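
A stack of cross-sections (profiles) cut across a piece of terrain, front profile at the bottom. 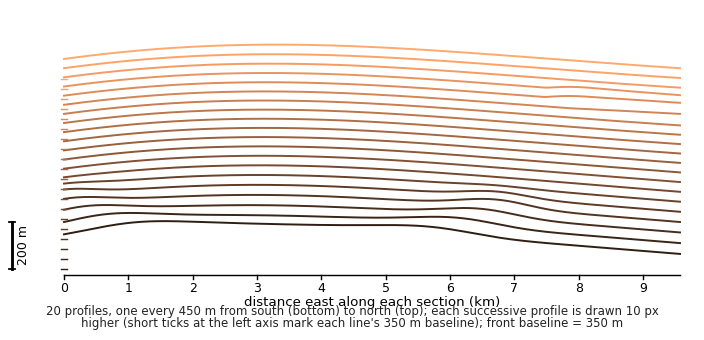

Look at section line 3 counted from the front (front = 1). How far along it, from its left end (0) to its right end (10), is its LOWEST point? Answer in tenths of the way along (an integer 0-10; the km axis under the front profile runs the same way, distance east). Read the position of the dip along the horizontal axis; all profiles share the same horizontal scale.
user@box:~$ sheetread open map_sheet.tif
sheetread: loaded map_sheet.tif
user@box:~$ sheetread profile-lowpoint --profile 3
10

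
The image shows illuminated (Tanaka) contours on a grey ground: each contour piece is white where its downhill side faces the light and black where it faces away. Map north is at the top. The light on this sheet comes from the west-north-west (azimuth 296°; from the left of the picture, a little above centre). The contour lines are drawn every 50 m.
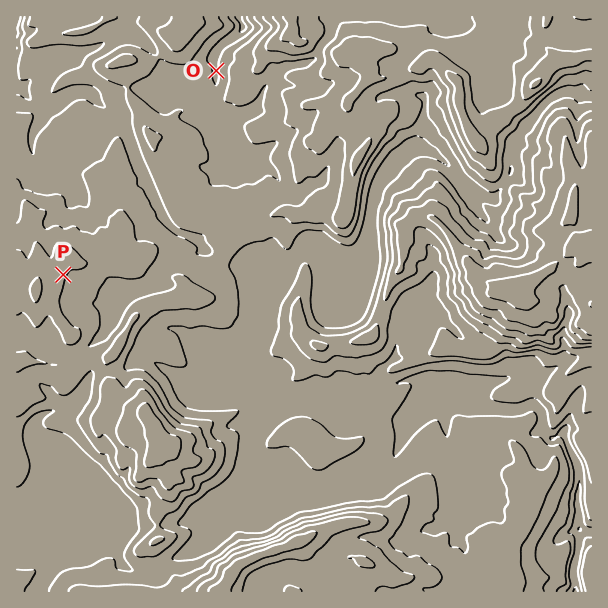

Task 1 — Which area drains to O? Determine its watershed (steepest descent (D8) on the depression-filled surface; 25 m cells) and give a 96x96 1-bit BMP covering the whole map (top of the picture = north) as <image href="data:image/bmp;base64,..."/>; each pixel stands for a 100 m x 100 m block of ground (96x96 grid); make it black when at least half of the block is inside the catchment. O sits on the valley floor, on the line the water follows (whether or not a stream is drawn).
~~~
<image width="96" height="96" href="data:image/bmp;base64,Qk2+BAAAAAAAAD4AAAAoAAAAYAAAAGAAAAABAAEAAAAAAIAEAAATCwAAEwsAAAIAAAAAAAAA////AAAAAAAAAAAAAAAAAAAAAAAAAAAAAAAAAAAAAAAAAAAAAAAAAAAAAAAAAAAAAAAAAAAAAAAAAAAAAAAAAAAAAAAAAAAAAAAAAAAAAAAAAAAAAAAAAAAAAAAAAAAAAAAAAAAAAAAAAAAAAAAAAAAAAAAAAAAAAAAAAAAAAAAAAAAAAAAAAAAAAAAAAAAAAAAAAAAAAAAAAAAAAAAAAAAAAAAAAAAAAAAAAAAAAAAAAAAAAAAAAAAAAAAAAAAAAAAAAAAAAAAAAAAAAAAAAAAAAAAAAAAAAAAAAAAAAAAAAAAAAAAAAAAAAAAAAAAAAAAAAAAAAAAAAAAAAAAAAAAAAAAAAAAAAAAAAAAAAAAAAAAAAAAAAAAAAAAAAAAAAAAAAAAAAAAAAAAAAAAAAAAAAAAAAAAAAAAAAAAAAAAAAAAAAAAAAAAAAAAAAAAAAAAAAAAAAAAAAAAAAAAAAAAAAAAAAAAAAAAAAAAAAAAAAAAAAAAAAAAAAAAAAAAAAAAAAAAAAAAAAAAAAAAAAAAAAAAAAAAAAAAAAAAAAAAAAAAAAAAAAAAAAAAAAAAAAAAAAAAAAAAAAAAAAAAAAAAAAAAAAAAAAAAAAAAAAAAAAAAAAAAAAAAAAAAAAAAAAAAAAAAAAAAAAAAAAAAAAAAAAAAAAAAAAAAAAAAAAAAAAAAAAAAAAAAAAAAAAAAAAAAAAAAAAAAAAAAAAAAAAAAAAAAAAAAAAAAAAAAAAAAAAAAAAAAAAAAAAAAAAAAAAAAAAAAAAAAAAAAAAAAAAAAAAAAAAAAAAAAAAAAAAAAAAAAAAAAAAAAAAAAAAAAAAAAAAAAAAAAAAAAAAAAAAAAAAAAAAAAAAAAAAAAAAAAAAAAAAAAAAAAAAAAAAAAAAAAAAAAAAAAAAAAAAAAAAAAAAAAAAAAAAAAAAAAAAAAAAAAAAAAAAAAAAAAAAAAAAAAAAAAAAAAAAAAAAAAAAAAAAAAAAAAAAAAAAAAAAAAAAAAGB8AAAAAAAAAAAAAfn//+AAAAAAAAAAAf////AAAAAAAAAAA/////AAAAAAAAAAA/////AAAAAAAAAAA/////AAAAAAAAAAB/////AAAAAAAAAAB/////AAAAAAAAAAD/////AAAAAAAAAAD/////gAAAAAAAAAD/////gAAAAAAAAAH/////wAAAAAAAAAH/////4AAAAAAAAAH/////4AAAAAAAAAB/////wAAAAAAAAAA/////gAAAAAAAAAA/////gAAAAAAAAAA/////AAAAAAAAAAAP///+AAAAAAAAAAAP///+AAAAAAAAAAAP////AAAAAAAAAAAP////gAAAAAAAAAAP////wAAAAAAAAAAD////4AAAAAAAAAAB////4AAAAAAAAAAAAH//wAAAAAAAAAAAAH//wAAAAAAAAAAAAD//wAAAAAAAAAAAAD/4AAAAAAAAAAAAAB/wAAAAAAAAAAAAAARAAAAAAAAAAAAAAAAAAAAAAAAAAAAAAAAAAAAAAAAAAAAAAAAAAAAAAAA="/>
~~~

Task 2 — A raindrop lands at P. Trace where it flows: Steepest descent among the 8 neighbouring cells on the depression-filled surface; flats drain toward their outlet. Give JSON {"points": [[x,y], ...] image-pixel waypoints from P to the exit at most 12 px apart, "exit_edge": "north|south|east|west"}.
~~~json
{"points": [[63, 275], [75, 285], [75, 297], [87, 300], [99, 303], [111, 306], [122, 300], [134, 291], [146, 287], [155, 279], [161, 267], [173, 258], [185, 254], [197, 254], [203, 245], [191, 237], [179, 231], [167, 221], [161, 209], [155, 197], [149, 185], [143, 173], [138, 161], [134, 149], [129, 137], [122, 125], [110, 116], [101, 104], [89, 93], [77, 92], [65, 98], [53, 105], [41, 104], [29, 98], [18, 87], [17, 87]], "exit_edge": "west"}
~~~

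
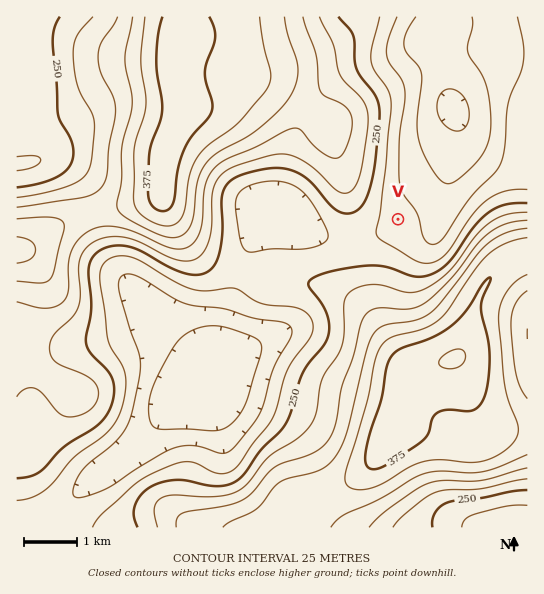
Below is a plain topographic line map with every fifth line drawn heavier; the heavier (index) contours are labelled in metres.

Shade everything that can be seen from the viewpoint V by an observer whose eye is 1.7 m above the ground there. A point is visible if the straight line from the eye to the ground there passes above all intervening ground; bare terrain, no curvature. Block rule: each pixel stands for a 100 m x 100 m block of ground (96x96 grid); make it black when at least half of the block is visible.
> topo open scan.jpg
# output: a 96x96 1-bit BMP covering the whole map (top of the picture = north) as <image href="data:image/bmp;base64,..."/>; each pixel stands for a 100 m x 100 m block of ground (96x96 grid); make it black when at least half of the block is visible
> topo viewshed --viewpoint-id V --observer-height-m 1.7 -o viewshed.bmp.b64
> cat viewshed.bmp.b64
<image width="96" height="96" href="data:image/bmp;base64,Qk2+BAAAAAAAAD4AAAAoAAAAYAAAAGAAAAABAAEAAAAAAIAEAAATCwAAEwsAAAIAAAAAAAAA////AAAAAAAAAAAAAAAAAAAAAAAAAAAAAAAAAAAAAAAAAAAAAAAAAAAAAAAAAAAAAAAAAAAAAAAAAAAAAAAAAAAAAAAAAAAAAAAAAAAAAAAAAAAAAAAAAAAAAAAAAAAAAAAAAAAAAAAAAAAAAAAAAAAAAAAAAAAAAAAAAAAAAAAAAAAAAAAAAAAAAAAAAAAAAAAAAAAAAAAAAAAAAAAAAAAAAAAAAAAAAAAAAAAAAAAAAAAAAAAAAAAAAAAAAAAAAAAAAAAAAAAAAAAAAAAAAAAAAAAAAAAAAAAAAAAAAAAAAAAAAAAAAAAAAAAAAAAAAAAAAAAAAAAAAAAAAAAAAAAAAAAAAAAAAAAAAAAAAAAAAAAAAAAAAAAAAAAAAAAAAAAAAAAAAAAAAAAAAAAAAAAAAAAAAAAAAAAAAAAAAAAAAAAAAAAAAAAAAAAAAAAAAAAAAAAAAAAAAAAAAAAAAAAAAAAAAAAAAAAAAAAAAAAAAAAAAAAAAAAAAAAAAAAAAAAAAAAAAAAAAAAAAAAAAAAAAAAAAAAAAAAAAAPwAAAAAAAAAAAAAAf/AAAAAAAAAAAAAA//gAAAAAAAAAAAAA//wAAAAAAAAAAAAA//wAAAAAAAAAAAAB//4AAAAAAAAAAAAB//4AAAAAAAAAAAAB//4AAAAAAAAAAAAB//8AAAAAAAAAAAAB//8AAAAAAAAAAAAB//+AAAAAAAAAAAAD//+AAAAAAAAAAAAP///AAAAAAAAAAAA////gAAAAAAAAAAD////gAAAAAAAAAAH////wAAAAAAAAAAB////4AAAAAAAAAAA////8AAAAAAAAAAAP///8AAAAAAAAAAAH///+AAAAAAAAAAAB////AAAAAAAAAAAA////gAAAAAAAAAAA/v//wAAAAAAAAAAA/n//gAAAAAAAAAAH////gAAAAAAAAAAP////AAAAAMAAAAAf////AAAAAMAAAAAf+H//AAAAAAAAAAAf8H/+AAAAAAAAAAAf8H/+AAAAAAAAAAAf8H/+AAAAAAAAAAAf+H//AAAAAAAAAAAf+P//wAAAAAAAAAAf/P//8AAAAAAAAAAf////8AAAAAAAAAAf////8AAAAAAAAAAf////8AAAAAAAAAAf////8AAAAAAAAAAf/8f/8AAAAAAAAAAf/4P/8AAAAAAAAAAf/4P/8AAAAAAAAAAP/wP/8AAAAAAAAAAP/4P/8AAAAAAAAAAD/4P/8AAAAAAAAAAB/4P/8AAAAAAAAAAAf8P/8AAAAAAAAAAAP+f/4AAAAAAAAAAAD///4AAAAAAAAAAAB///4AAAAAAAAAAAA///8AAAAAAAAAAAAf//8AAAAAAAAAAAAP//8AAAAAAAAAAAAP//8AAAAAAAAAAAAH//8AAAAAAAAAAAAD//8AAAAAAAAAAAAD//8AAAAAAAAAAAAD//8AAAAAAAAAAAAD//8AAAAAAAAAAAAD//8AAAAAAAAAAAAD//8AAAAAAAAAAAAD//8AAAAAAAAAAAAH//8AAAAAAAAAAAAP//8="/>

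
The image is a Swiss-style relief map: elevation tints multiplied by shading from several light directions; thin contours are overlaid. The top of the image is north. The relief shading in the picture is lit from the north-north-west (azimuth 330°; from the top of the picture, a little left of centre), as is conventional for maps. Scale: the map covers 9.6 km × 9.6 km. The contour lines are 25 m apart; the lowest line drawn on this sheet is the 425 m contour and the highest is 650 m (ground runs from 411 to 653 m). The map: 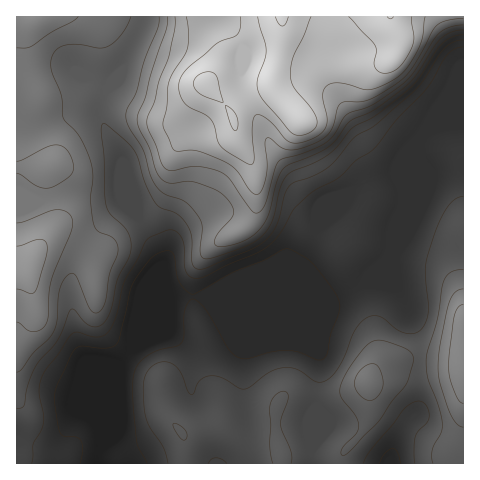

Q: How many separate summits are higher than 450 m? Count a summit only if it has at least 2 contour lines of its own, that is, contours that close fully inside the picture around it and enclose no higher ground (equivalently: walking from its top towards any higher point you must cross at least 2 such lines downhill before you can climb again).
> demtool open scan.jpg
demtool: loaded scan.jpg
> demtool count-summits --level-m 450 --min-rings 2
1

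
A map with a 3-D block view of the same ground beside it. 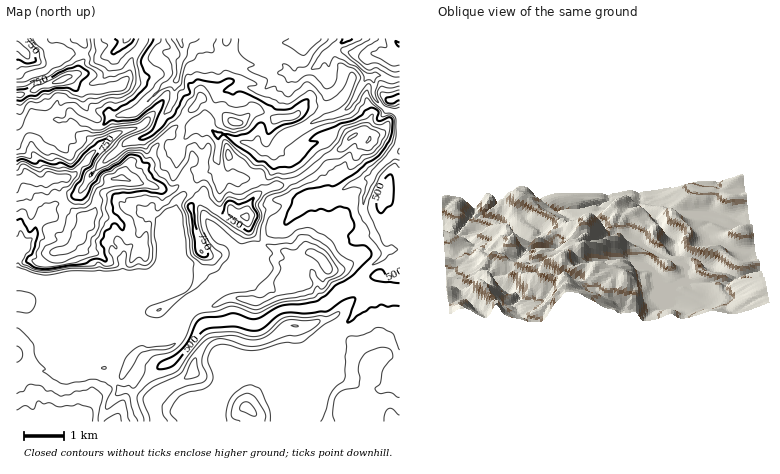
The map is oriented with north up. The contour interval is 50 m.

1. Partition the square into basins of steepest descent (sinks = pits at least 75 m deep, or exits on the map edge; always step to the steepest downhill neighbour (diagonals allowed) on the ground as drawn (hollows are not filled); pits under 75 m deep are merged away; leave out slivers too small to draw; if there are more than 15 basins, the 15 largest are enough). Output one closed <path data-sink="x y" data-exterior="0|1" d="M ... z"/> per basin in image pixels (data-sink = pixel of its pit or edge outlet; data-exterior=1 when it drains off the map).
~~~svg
<path data-sink="346 38" data-exterior="1" d="M400 38l-172 0-2 8 4 14-4 10 2 12-8 5-12 2-5 5-7 12-37 36-5 6-5 14-19 19-6-3-20 0-8-5-9-11 2-6 25-20-2-22 3-8 1-16-4-3-12 3-20 0-6-4-4-10 8-4 6-12 0-16-2-6-66 0 0 384 384 0z"/><path data-sink="180 38" data-exterior="1" d="M226 38l-82 0-13 22-4 18-12 10 1 10-4 16 2 22-25 20-2 4 2 6 15 12 28 2 17-18 5-14 42-42 7-12 5-5 12-2 8-5-2-12 4-10-3-6z"/><path data-sink="126 38" data-exterior="1" d="M144 38l-62 0 2 22-6 12-8 4 4 10 6 4 20 0 20-4 7-8 4-18 10-14z"/>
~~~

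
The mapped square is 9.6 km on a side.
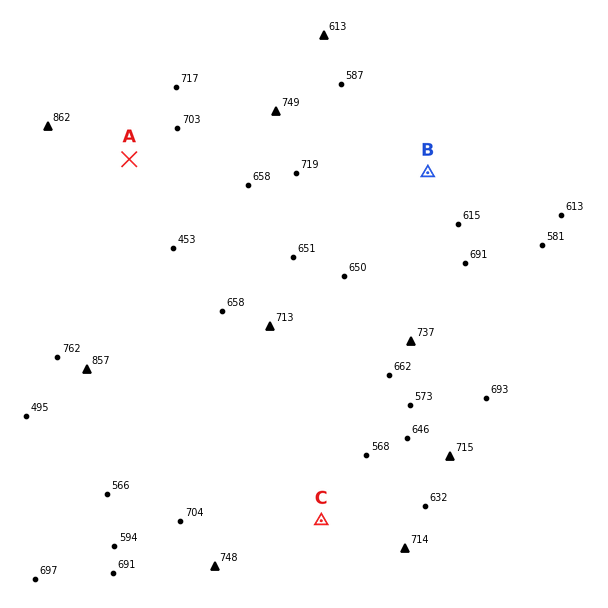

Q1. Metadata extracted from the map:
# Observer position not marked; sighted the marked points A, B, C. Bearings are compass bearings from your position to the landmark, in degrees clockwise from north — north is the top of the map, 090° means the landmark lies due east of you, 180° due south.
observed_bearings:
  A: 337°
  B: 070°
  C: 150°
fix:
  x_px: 174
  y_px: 265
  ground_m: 525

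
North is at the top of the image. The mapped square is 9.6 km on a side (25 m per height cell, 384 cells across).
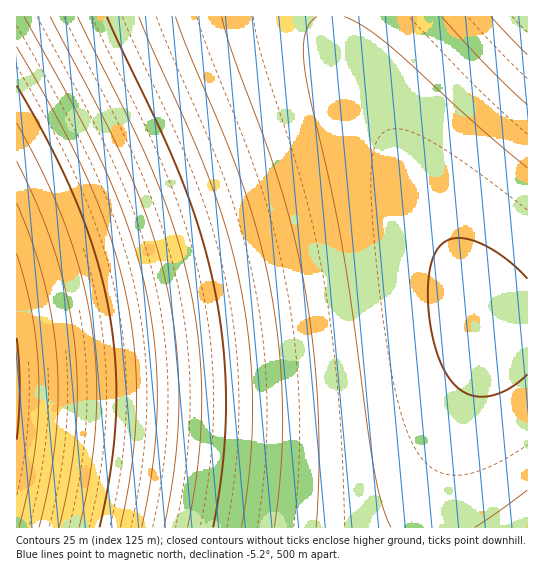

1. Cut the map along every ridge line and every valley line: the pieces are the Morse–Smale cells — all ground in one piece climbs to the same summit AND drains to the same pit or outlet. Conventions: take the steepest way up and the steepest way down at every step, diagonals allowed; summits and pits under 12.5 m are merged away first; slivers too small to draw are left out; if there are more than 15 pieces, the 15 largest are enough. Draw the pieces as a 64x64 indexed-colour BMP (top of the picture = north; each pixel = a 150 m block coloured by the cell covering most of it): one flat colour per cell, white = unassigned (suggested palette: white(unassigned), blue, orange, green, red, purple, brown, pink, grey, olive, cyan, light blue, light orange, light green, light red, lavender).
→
<image width="64" height="64" href="data:image/bmp;base64,Qk12CAAAAAAAAHYAAAAoAAAAQAAAAEAAAAABAAQAAAAAAAAIAAATCwAAEwsAABAAAAAAAAAA////ALR3HwAOf/8ALKAsACgn1gC9Z5QAS1aMAMJ34wB/f38AIr28AM++FwDox64AeLv/AIrfmACWmP8A1bDFABERERERERERERERERERERERERERERERERERMzMzMzMzEREREREREREREREREREREREREREREREREREzMzMzMzMRERERERERERERERERERERERERERERERERETMzMzMzMxERERERERERERERERERERERERERERERERERMzMzMzMzERERERERERERERERERERERERERERERERERETMzMzMzMRERERERERERERERERERERERERERERERERERMzMzMzMxEREREREREREREREREREREREREREREREREREzMzMzMzERERERERERERERERERERERERERERERERERERMzMzMzMREREREREREREREREREREREREREREREREREREzMzMzMxERERERERERERERERERERERERERERERERERETMzMzMzEREREREREREREREREREREREREREREREREREREzMzMzMRERERERERERERERERERERERERERERERERERETMzMzMxERERERERERERERERERERERERERERERERERERMzMzMzERERERERERERERERERERERERERERERERERERETMzMzMRERERERERERERERERERERERERERERERERERERMzMzMxEREREREREREREREREREREREREREREREREREREzMzMzERERERERERERERERERERERERERERERERERERERMzMzMREREREREREREREREREREREREREREREREREREREzMzMxERERERERERERERERERERERERERERERERERERETMzMzEREREREREREREREREREREREREREREREREREREREzMzMRERERERERERERERERERERERERERERERERERERETMzMxERERERERERERERERERERERERERERERERERERERMzMzEREREREREREREREREREREREREREREREREREREREzMzMRERERERERERERERERERERERERERERERERERERERMzMxEREREREREREREREREREREREREREREREREREREREzMzERERERERERERERERERERERERERERERERERERERESIiIRERERERERERERERERERERERERERERERERERERESIiIhERERERERERERERERERERERERERERERERERERERIiIiEREREREREREREREREREREREREREREREREREREREiIiIREREREREREREREREREREREREREREREREREREREiIiIhERERERERERERERERERERERERERERERERERERESIiIiERERERERERERERERERERERERERERERERERERESIiIiIRERERERERERERERERERERERERERERERERERERIiIiIhERERERERERERERERERERERERERERERERERERIiIiIiEREREREREREREREREREREREREREREREREREREiIiIiIREREREREREREREREREREREREREREREREREREiIiIiIhEREREREREREREREREREREREREREREREREREiIiIiIiERERERERERERERERERERERERERERERERERESIiIiIiIRERERERERERERERERERERERERERERERERESIiIiIiIhERERERERERERERERERERERERERERERERERIiIiIiIiERERERERERERERERERERERERERERERERERIiIiIiIiIREREREREREREREREREREREREREREREREREiIiIiIiIhEREREREREREREREREREREREREREREREREiIiIiIiIiERERERERERERERERERERERERERERERERESIiIiIiIiIRERERERERERERERERERERERERERERERESIiIiIiIiIhERERERERERERERERERERERERERERERERIiIiIiIiIiERERERERERERERERERERERERERERERERIiIiIiIiIiIRERERERERERERERERERERERERERERERIiIiIiIiIiIhEREREREREREREREREREREREREREREREiIiIiIiIiIiEREREREREREREREREREREREREREREREiIiIiIiIiIiIRERERERERERERERERERERERERERERESIiIiIiIiIiIhERERERERERERERERERERERERERERESIiIiIiIiIiIiERERERERERERERERERERERERERERERIiIiIiIiIiIiIRERERERERERERERERERERERERERERIiIiIiIiIiIiIhERERERERERERERERERERERERERERIiIiIiIiIiIiIiEREREREREREREREREREREREREREREiIiIiIiIiIiIiIREREREREREREREREREREREREREREiIiIiIiIiIiIiIhERERERERERERERERERERERERERESIiIiIiIiIiIiIiERERERERERERERERERERERERERESIiIiIiIiIiIiIiIRERERERERERERERERERERERERERIiIiIiIiIiIiIiIhERERERERERERERERERERERERERIiIiIiIiIiIiIiIiEREREREREREREREREREREREREREiIiIiIiIiIiIiIiIREREREREREREREREREREREREREiIiIiIiIiIiIiIiIhERERERERERERERERERERERERESIiIiIiIiIiIiIiIi"/>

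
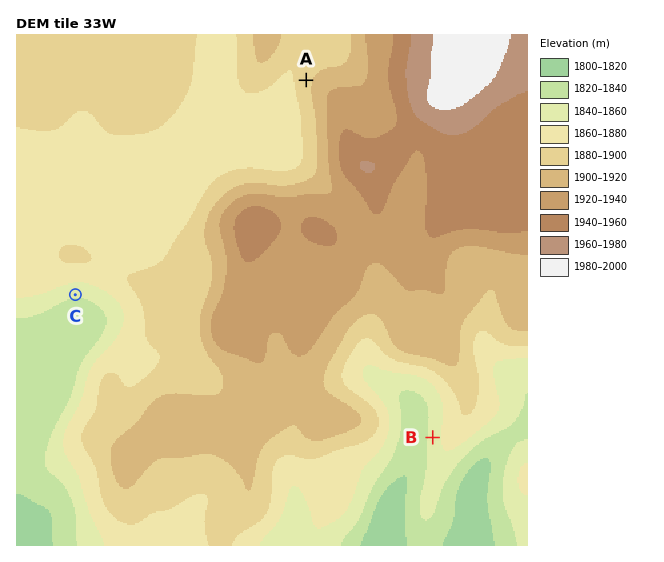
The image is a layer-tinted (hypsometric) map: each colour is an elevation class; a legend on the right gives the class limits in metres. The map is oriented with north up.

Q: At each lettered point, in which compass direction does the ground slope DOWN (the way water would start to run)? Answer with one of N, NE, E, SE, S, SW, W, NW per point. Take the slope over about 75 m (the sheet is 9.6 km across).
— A W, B W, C S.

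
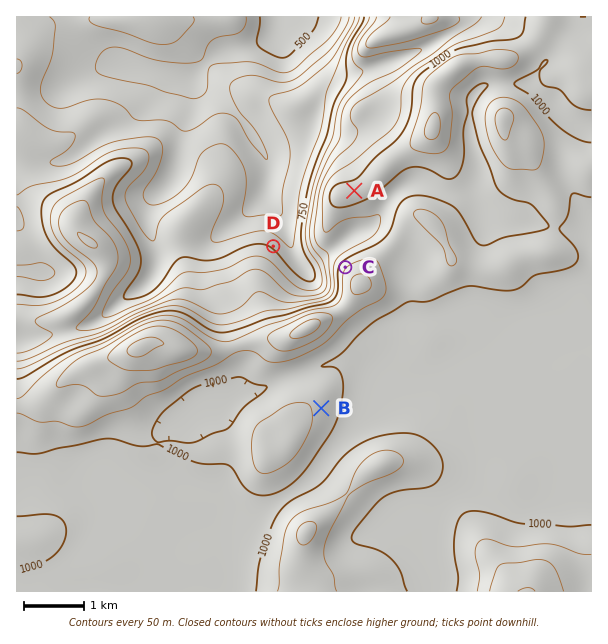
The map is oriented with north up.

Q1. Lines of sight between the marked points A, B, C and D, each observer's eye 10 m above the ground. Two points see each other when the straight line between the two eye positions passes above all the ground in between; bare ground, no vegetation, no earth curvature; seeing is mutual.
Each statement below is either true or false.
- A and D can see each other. false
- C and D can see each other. true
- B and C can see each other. false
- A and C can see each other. true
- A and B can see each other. false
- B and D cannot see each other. true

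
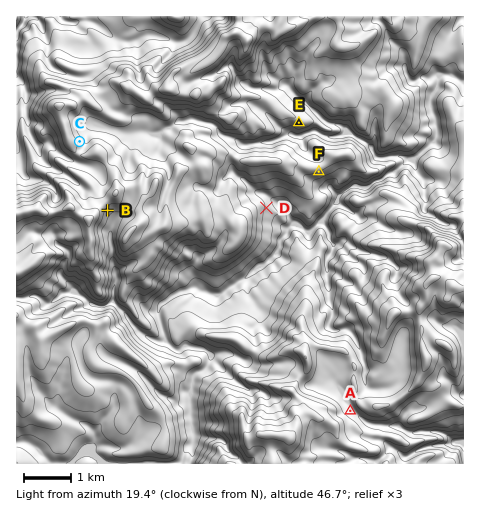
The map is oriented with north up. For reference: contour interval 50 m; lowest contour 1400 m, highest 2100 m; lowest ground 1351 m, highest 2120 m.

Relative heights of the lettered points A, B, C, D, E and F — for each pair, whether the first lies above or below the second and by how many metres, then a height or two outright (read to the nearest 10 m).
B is above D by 340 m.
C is above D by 290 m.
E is below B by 290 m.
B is above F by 280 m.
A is above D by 230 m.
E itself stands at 1640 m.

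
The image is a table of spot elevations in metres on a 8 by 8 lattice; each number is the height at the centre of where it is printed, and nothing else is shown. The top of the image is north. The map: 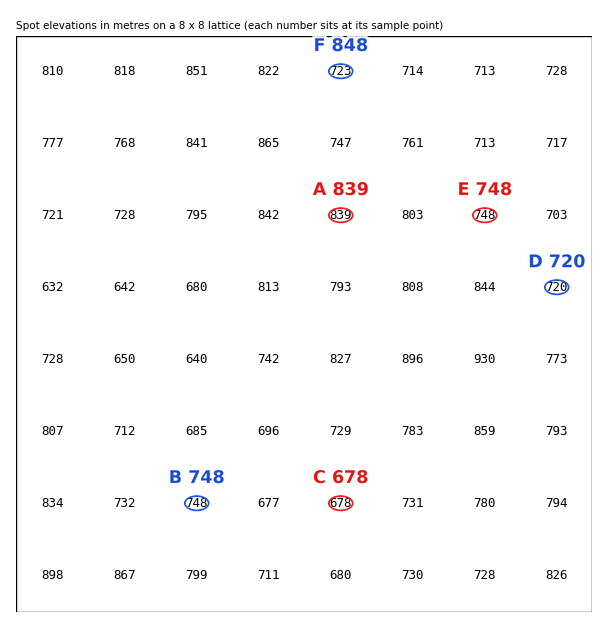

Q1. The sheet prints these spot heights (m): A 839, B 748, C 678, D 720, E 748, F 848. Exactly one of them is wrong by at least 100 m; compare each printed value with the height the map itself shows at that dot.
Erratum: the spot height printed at F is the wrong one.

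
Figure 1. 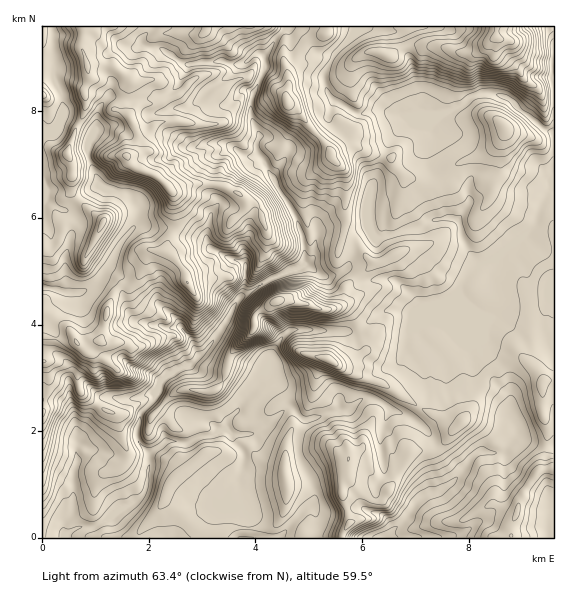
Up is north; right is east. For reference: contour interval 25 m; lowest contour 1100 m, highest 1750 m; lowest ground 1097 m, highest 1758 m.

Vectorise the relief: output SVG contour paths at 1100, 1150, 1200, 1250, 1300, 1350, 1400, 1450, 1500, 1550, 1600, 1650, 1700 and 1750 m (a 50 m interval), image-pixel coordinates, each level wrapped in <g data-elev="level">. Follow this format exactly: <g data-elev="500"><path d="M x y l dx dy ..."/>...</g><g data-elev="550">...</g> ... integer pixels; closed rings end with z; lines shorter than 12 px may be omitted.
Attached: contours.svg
<g data-elev="1100"><path d="M59 537l1-6 3-3 5 1 9-3 5 1-9 6-2 4"/></g><g data-elev="1150"><path d="M43 518l4-4 12-24 5-7 12-31 6 8-4 15 6 26 4 11 5 3 5-3 10-17 27-13 2-3 6-23-3-13 4 3 5 2 8-4 8-6 11 3-7 2-13 12 0 12-4 22-4 10-5 8-20 22-7 3-12 2-2 3"/></g><g data-elev="1200"><path d="M228 537l7-6 8-1 9 0 20 4 13-4 2 1-2 6"/><path d="M363 537l2-2 18-8 6-5 8-4 15-19 8-8 9-4 8-1 20-9-2 7-11 10-16 7-11 12-3 8-5 6-1 4 11 4 3 2"/><path d="M43 501l4-3 3-6 4-20 8-17 3-22 4-9 4-6 3 0 12 6 17 18 9 10-1 4-14 15 0 5 5 2 15-2 10-8 7-12 0-4-5-12-1-9 9-20 10-11-4-5 8-10 3-8 9-8 27-10 4-7 8-3 9-9-2 7-18 22-12 3-14 10-8 17-14 14-2 20 2 6 3 2 7-4 4-10 4-3 2 0 7 7 8 1 3-1-8-14 0-6 4-4 8-1 22 4 7-1 8-5 8-7 14-18 15-26 6-3 6-1 9 12 6 24-3 5-13 9-7 8 0 5 3 3 4 0 11-5 1 0 0 2-23 36-9 5 0 6 4 10 0 19 6 27-1 5-5 5-8 2-17-3-22 0-12-9-2-10 6-14 19-19 13-10 4-6-2-5-12-9-19 1-15 8-12 1-7 8-9 19-7 22-17 31 0 2 3 0 16-7 19-1 6 2 10 9"/></g><g data-elev="1250"><path d="M354 537l6-5 20-9 4-7 9-3 16-25 12-12 10-5 8-1 8-4 24-21 17-10 5-7 2-13 4-10 9-9 4-1 4 5 11 22 4 15 0 6-6 6-18 16-3 1-7-3-16 3-8 15-2 8-8 10-11 10-16 6-4 3-2 5 2 4 23 6 1 2 0 2"/><path d="M281 516l3 1 5-5 13-25-1-6-6-24-2-17 0-11-1-2-4 4-7 12-6 17-2 13 0 14z"/><path d="M43 487l2-4 14-56 12-19 2-1 10 6 8 0 12 11 12 6 6 1 11-14 1-9-2-2-12-3-6-4 0-3 27-7 8-6 1-10 6-4 5-6 27-13 5-10 7 2 2-1 19-22 9-15 8-9 4-2 4 2 0 2-6 8-7 20-24 40-1 10-6 3-17 1-11 5-4 4-8 16-12 11-1 6 1 3 2-1 14-18 10-6 12-1 21 5 12-4 9-8 12-20 4-10 7-9 8-5 15-5 8-5-2 11 19 29 2 24 3 9 3 1 21-6 3-2 3-7 4-3 4 2 4 8 16-4-11 16-23 3-20 11-4 6-2 12 0 6 14 22 7 21 7 15 0 5-8 21"/></g><g data-elev="1300"><path d="M350 537l5-6 21-11 0-3-5-5 20-3 16-30 12-14 5-4 19-7 36-28 3-6 4-24 4-8 0-8 2-3 8 0 7-4 4-1 10 6 5 7 4 22 5 13 10 20 3 0 5-5"/><path d="M537 537l-2-10 2-19 3-11 5-10 3-1 5 1"/><path d="M43 462l2-4 9-34 15-26 3 0 8 7 7 0 6-2 3-11 11-3 25-2 7-3 5-5-1-8 13-12 29-16 1-6-4-8 1-1 5 6 7 1 4-1 19-19 9-15 16-15 1-1 4 3 4-1 36-20 8-4 4-3 4-9 5 6 6 0 1 16-9 0-24 6-14 5-15 10-8 8-4 7-6 20-15 31-5 21-11 5-21 1-7 5 2 2 26 5 12-2 7-5 7-12 7-19 3-4 15-11 16-6 6-7 10-7 13 1 12 3-4 3-16 3-6 6-3 7 5 8 18 16 5 18 4 0 11-11 10 1 42 13 32 18 11 9 8 9 1 4-1 3-3 0-19-10-9 0-4 1-4 8-6 3-5 6-4-11-1-14-2-3-18 12-19-3-7 5-6 1-6 4-2 5 0 9 10 19 5 27 9 18-7 24"/><path d="M553 454l-9-2-9 4-10 9-5 10-13 14-3 2-7-5-5 1-12 13-19 19-1 2 3 1 13-4 6 2 0 3-7 14"/><path d="M108 413l7 0-6-4-7-1 1 3z"/><path d="M553 318l-9-3-3-2-2-8-1-14 1-8 2-7 6-5 6-2"/><path d="M553 220l-4 4-1 7 3 16 0 6-3 5-13 9-6 9-8 1-3 3-1 7 3 17-1 12-5 13-7 5-4 5-7 20-20 16-4 1-11-2-14 9-16-6-6 2-2-1-18-12-8-2-1-7 6-45 3-5 11-10 23-3 9-5 6-6 15-31 10 0 5-2 24-21 13-8 7-14-1-22 10-10 3-10 7-2 6-7"/></g><g data-elev="1350"><path d="M346 537l4-6 14-10 2-2-3-3-11-5-1-3 1-4 5-5 3 0 15 5 9 1 8-10 3-7 0-6-7 1-6 4-5 11-2 0-3-3-4-12 1-7 4-2 1-2-2-17-3-15-5-5-9 4-8-4-6-1-5 5-8 1-2 3 0 5 6 17 4 31 9 16-7 25"/><path d="M521 537l-1-10 5-20 4-8 2-10 12-14 4-2 6 2"/><path d="M553 462l-8 3-6 0-6 3-9 16-10 13-15 32-10 5-1 3"/><path d="M43 439l14-30 1-10 5-4 6-11 3 2 4 10 5 4 4-1 3-3-1-9 1-3 11 2 6-2 14 1 16-3 5-5-2-6 1-3 14-12 16-9 4-5 7-2 1-3-3-4-8-5 6-8 3-1 5 2 7 9 3 1 3-2 19-18 8-15 16-13 3-6 2-14 2 2 1 14 4 3 25-14 19-13 2-10-5-25-9-19-14-21-2-10 8 6 4 12 12 15 15 24 2 0 4-10 4 0 4 3 5 9-2 14 1 18 3 7 7 5 1 3-7 9-8-1-12-5-16 0-18 5-15 8-11 9-5 7-5 21-7 16-1 8 12-3 24-11 9-11 13-7 15 1 43 5 5 4 0 2-4 2-51 4-8 5 0 7 8 9 22 11 34 10 36 7-3-7-12-5-2-3 2-10 4-4 5-12 3-11-1-9-1-2-5-2-11 1-1-4 6-11 19-20 0-4-4-5 1-3 7-1 12 3 5-1 18-7 9-9 9-18 2-13-2-3-5-1-21 7-20 1-18 6-7 6-3 0-6-5-7-13-2-10 1-18 6-18 6-4 4 2-2 34 2 10 3 6 15-1 24-11 5-5 7-3 30-8 8-7 5 5-6 16 0 6 4 7 5 1 11-7 13-15 4-8 3-13 6-9 6-18 7-10 4-2 13 0 3-4-1-6-2-5-20-18-10-8-5-6-13-7 5-1 8 2 8 5 6 9 22 15 4 0 4-5"/><path d="M449 435l6 0 13-10 3-6-2-7-5 0-7 4-8 12z"/><path d="M542 397l3-3 6-14-3-4-4-1-5 2-2 7 2 8z"/></g><g data-elev="1400"><path d="M43 424l3-4 4-9-2-11 11-15 2-8 3-3 8-1 5 7 6-3 14 5 8-3 7 4 7 0 13-3 3-4-2-9 27-19 5-7 2-4-1-2-15-7-3-4 12-5 7 1-4-12 5-1 15 8 10 10 20-16 6-14 9-8 7-2 4-8-2-11-8-4-3-3-1-3 14 0 6-3 3 2 3 8 0 12 2 2 22-11 17-15 2-4-1-7-5-19-8-17-9-14-10-11-15-10-13-20 2-2 9 3 4-2 0-7 3-6 0-14 1-3 21 17 0 4-7 5-1 3 11 13 9-3 2 2-4 16 6 14 12 9 11-1 7 3 5 1 10 6 7 18-6 26 1 5 1 2 5-6 9-28 3-24 6-28 3-5 18-4 15 13 7 12 4-1 9-7-2-5-11-10 0-14-2-4-4-1-10 1-4-5-7-25-4-6 3-8 6-8 36-14 14 2 26 9 15-3 8-3 16-1 15 4 34 28 3-2 2-11 0-13-2-14 3-22-1-11 3-6"/><path d="M343 375l6 0 3-2 1-8-5-9-12-9-9-3-27 1-5 1-3 2 2 5 7 6z"/><path d="M237 347l7 0 20-10 5-4 3-7 17-8 15 0 23 3 21-5 9-8 8-15-10-5-2-7-2-1-8 2-6 9-8 3-12-5-7-5-7-2-14 0-14 4-15 8-12 13-12 34z"/><path d="M366 271l5 0 26-10 11-8 2-5-5-2-8 1-20 11-13-5-1 4 4 7z"/><path d="M496 167l5 1 7-4 15-19 11-5 1-3-12-16-18-13-14-5-8 0-7 4-5 6 8 19 0 7-2 8-5 5-13 8-3 4 3 2 18-3z"/></g><g data-elev="1450"><path d="M43 372l5 1 7-5 6-2 3-6 1-1 10 4 18 14 4 0 6-4 12 7 13-3 3-2-4-11 9-3 17-13 3-5-2-6-9-2-6-5-8-3-3-4 1-4 2-3 8-1 4-3 12-19 4 0 5 4 8 3 24 17 16-12 1-12 3-4 8-7 7-1 2-2-2-6-10-4-1-6-4-7-9-4-1-4 2-4 15 5 10 2 3 0 4-6 4 0 9 8 2 17 1 2 17-9 4-6 8-6 3-4 0-6-10-33-7-12-12-11-18-12-7-6-4-10-10-2 2-7-5-5 6-4 13-2 6-5 9-40 6-8 1 5-4 14 3 9 8 7 28 17 12 13-1 10-5 6-3 7 4 11 5 3 8-2 7 5 12 0 7-2 8 4 4-4 2-4 4-23 4-2 7-1 4-4 0-4-3-6 1-10-3-10-2-3-10-3-18-10-6-2-6-12 0-5 2 0 7 8 25 13 3-4 2-8 5-6 3-8 9 0 15-3 9-3 8-5 20 3 27 9 11 0 9-4 15 1 10 2 7 2 32 21 2-3 1-7-1-11-4-8 3-6-1-10 3-8-2-26"/><path d="M336 369l5 0 1-6-11-12-30 1 0 3 5 2z"/><path d="M240 344l7 0 15-8 4-4 2-8 15-7 10-3 30 4 8-1 13-6 4-7-5-4-18-1-22-14-12-1-15 4-14 7-13 13-4 8-2 13-4 11z"/><path d="M498 149l6 0 9-4 7-9 0-7-4-6-10-8-10-4-8 0-4 2 0 4 4 8 5 19z"/></g><g data-elev="1500"><path d="M43 345l14 1 14 7 9 8 13 7 8-1 7 3 7 6 5 0 4-4-6-12 0-4 5-2 9 4 14-11-1-3-11-8-9-4-8-7 0-4 3-5 0-8 4-6 9-2 18-15 9-3 35 28 5 0 6-6 2-36-6-7-5-10 0-12 6-8 4-3 2 0 6 11 5 4 5 2 6-1 6-5 12-3 10 16 1 10 9-3 4-7 8-4 2-7-4-16-5-17-7-12-37-25-5-8-10 1-6-3-5-4 2-6-10-3 7-8 28-8 5-4 9-31-1-3-4-1-1-2 4-5 9-3 4-8 1-8 0-3-2-1-8 5-7 1-4-2-2-3 9-7 6-6 7-5 11-3 12-12 2-4"/><path d="M243 341l6 0 11-6 4-6 1-8 9-2 7-4 14-4 30 4 9-3 3-4-3-3-15-4-11-6-3-6-4-1-10-1-15 3-12 6-13 13-4 10-1 10-4 10z"/><path d="M43 280l9 2 8-3 5-3 15 5 11-3 13-14 19-28 9-10 3 1-12 18-7 23-7 13-22 34-7 2-16-5-11-8-4-8-6-2"/><path d="M296 27l-5 7-7 0-4 6-7 17 0 12-8 12-6 20 11 12 21 15 6 2 16 15 2 4-2 23 10 6 6 2 10-3 9 0 3-4 0-6-6-23-22-17-7-10-7-26 3-7-1-9 11-15 1-7 16-16 2-10"/><path d="M393 27l3 4-1 2-31 8-21 15-5 8-2 7 1 6 4 6 7 4 4 0 16-15 13 2 18-1 5-2 8-7 7 3 16 2 6 3 24 8 7 0 7-4 28 3 6 2 6 5 9 4 13 4 0-9-7-8 6-8-1-8 3-8-4-26"/></g><g data-elev="1550"><path d="M91 359l5-2 5-4 19-6 5-4-4-4-9-4-3-4 1-7 3-11 0-11-1-3-4 1-5 5-5 19-6 8-9 3-12-8-3-1-2 2 0 5 4 12 13 11z"/><path d="M247 337l4 0 7-5 3-5 0-8 2-2 8 0 20-8 31 0-11-9-8-2-2-6-2-2-10 0-13 2-12 7-12 13-3 8z"/><path d="M43 264l9 1 4-1 7-11 5-4 7 20 5 5 7-1 11-14 21-34 3-10-2-7-9-5-11-1-12-7-3-3-1-4 4-9 1-11 3-3 9 6 10 10 33 8 6 6 4 6 0 14 5 12 0 4-7 6-9 2-9 5-4 4-2 7 0 5 6 8 3 11 3 0 17-9 6 1 5 4 9 12 19 17 3 1 2-2 2-8-6-24-6-12-1-11-5-11 8-13 10-6 2-10 14-5-2 18 2 11 4 5 6 0 13-6 5-6 2-1 7 7 3 8 5 5 4 1 8-2-1-14-4-17-8-14-19-14-13-7-11-4-9 0-10-5-7-5-3-7-9-4-4-5 9-10 36-7 8-4 2-5-2-9-10-4-2-3 8-8 7-12 9-6-3-2-17 4-1-2 4-7 0-3-3-2-19-1-16 1-3-3 16-5 10-1 10-4 10 3 4-1 3-3 0-5 2-2 31-14 5-5"/><path d="M333 171l10 0 3-3-7-19-19-15-8-13-13-33-4-19-10-12-2-1-2 4-2 15-2 3-8 5-2 8 1 5 6 12 5 7 13 7 8 2 18 15 4 9 0 15 5 4z"/><path d="M320 27l-4 9 3 4 4 1 5-1 5-4 0-9"/><path d="M444 27l-3 3-20 4-21 9-21 0-11 2-11 7-4 4-1 4 4 2 13-2 18 6 8 1 7-3 3-10 4-1 10 8 8-1 40 15 4 0 9-4 35 5 6 5 6 1 1-10 5-5 1-7 2-7 0-16-4-10"/></g><g data-elev="1600"><path d="M267 311l4 1 24-9-2-8-12-1-10 3-6 7-1 4z"/><path d="M193 295l3 0 0-2-5-19-9-11-6-14-7-8-2 0-10 6-9 1 0 3 21 10 8 6 3 5 1 12z"/><path d="M81 268l3 1 3-2 26-40 3-11-2-4-3-3-12-1-12-4-5 0 0 4 6 16-10 31 0 8z"/><path d="M286 113l6 2 8-1 1-2-2-12-6-8-1-9-3-3-13 11 4 16z"/><path d="M43 106l5 1 3-1 2-3 1-4-4-10-7-6"/><path d="M43 48l3-5 2-16"/><path d="M57 27l3 8 0 12 6 20-1 14 10 30-2 7-8 18-5 7-8 5-1 3 6 28 8 10 1 7 5 1 4-1 7-16 2-15-5-14 0-8 6-17 8-11 4-3 12 12 1 3-1 9-14 16 0 7 12 9 6 8 30 8 9 5 8 12 1 11 3 3 9 5 11-3 6-5 11-13 2-8 9-2 16 6 11 12-1 4-7 4-3 3-1 6 1 4 4-1 23-20 4 2 1 12 7 9 0-3-3-13-4-6-3-6-8-9-8-6-13-5-19-2-16-5-9-7-1-8-11-5-4-10 3-11 4-3 20-2 24-5-15-3-12-6-18-6 0-1 11-7 11-14 14-11 2-3-5-2-11 1-16 7-1-6-7-9-15-3-4-5-6-4-12 0-4-4 6-11 10-5 1 1-2 6 2 3 19 0 10 5 6 7 9 0 17-3 16-6 4-5 10-5 10-1 16-7"/><path d="M466 27l0 4-7 7-27 3-4 3 0 5 18 11 22 10 4 0 8-4 7 3 16 3 14-3 3-5 7-4 4-21-1-6-5-6"/></g><g data-elev="1650"><path d="M85 257l8-9 15-22 2-7-2-5-7 0-4 3z"/><path d="M70 181l5 0 2-5 1-11-4-16 2-21-18 25 3 8 6 7 0 9z"/><path d="M66 27l4 8-3 12 7 17 1 13-2 10 6 18 2 14 4-2 10-14 6-6 6-6 4-2 2 2 3 6-8 8-2 7 3 3 11 4 4 6 0 6-4 3-3 7-17 12 1 6 3 3 7 3 6 8 28 8 7 4 11 12 5 11 3 1 5 0 5-2 9-8 3-15-16-12-4-7-6-1-5-4 2-8-9-17 4-8 6-6-9-1-9 3-4-4-2-4 2-6 9-5-5-5 5-7 3-2 9-2 4-4 0-3-5-8-18-1-5-9-13 1-15-13 0-15 9-4 6-5"/><path d="M194 27l-5 8 5 8 5 1 14-5 6-9 5-3"/><path d="M478 27l-1 5-8 8-4 7-9 4 0 2 3 3 12 6 12-1 6 5 8 1 6-1 7-7 9-4 5-6 2-6 0-6-6-6-1-4"/></g><g data-elev="1700"><path d="M172 201l4 0 5-5 2-3-1-4-4-6-10-8-5-6-14-6-2-6 7-5-2-4-27-3-17 10 0 2 8 4 4 8 28 10 8 4z"/><path d="M76 27l1 8-3 13 5 12 4 21-3 11 3 7 2 2 3-4 1-9 10-8-2-8 2-8-3-8 0-13 4-6 1-10"/><path d="M485 27l-1 5-6 9 0 4 2 7 7 3 4 5 2 1 4-1 8-10 10-1 4-4 0-6-7-7 1-5"/></g><g data-elev="1750"><path d="M127 160l2 0 1-5-2-2-4 0-2 3z"/><path d="M495 27l-1 4-4 9 2 2 7 1 5-3-5-8 1-5"/></g>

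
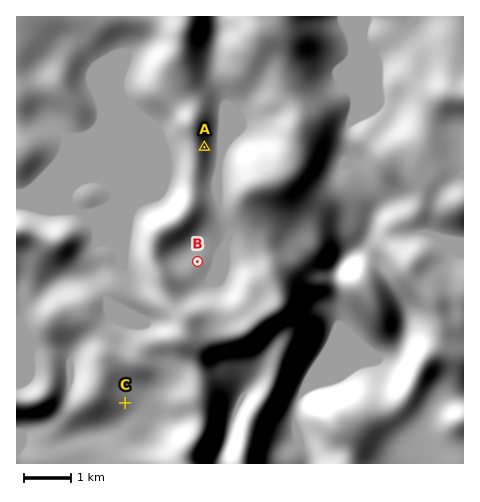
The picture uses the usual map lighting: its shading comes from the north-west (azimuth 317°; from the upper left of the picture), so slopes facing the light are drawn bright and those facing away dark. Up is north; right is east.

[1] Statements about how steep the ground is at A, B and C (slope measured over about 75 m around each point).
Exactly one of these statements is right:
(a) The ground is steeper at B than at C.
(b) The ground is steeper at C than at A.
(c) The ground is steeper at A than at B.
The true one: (c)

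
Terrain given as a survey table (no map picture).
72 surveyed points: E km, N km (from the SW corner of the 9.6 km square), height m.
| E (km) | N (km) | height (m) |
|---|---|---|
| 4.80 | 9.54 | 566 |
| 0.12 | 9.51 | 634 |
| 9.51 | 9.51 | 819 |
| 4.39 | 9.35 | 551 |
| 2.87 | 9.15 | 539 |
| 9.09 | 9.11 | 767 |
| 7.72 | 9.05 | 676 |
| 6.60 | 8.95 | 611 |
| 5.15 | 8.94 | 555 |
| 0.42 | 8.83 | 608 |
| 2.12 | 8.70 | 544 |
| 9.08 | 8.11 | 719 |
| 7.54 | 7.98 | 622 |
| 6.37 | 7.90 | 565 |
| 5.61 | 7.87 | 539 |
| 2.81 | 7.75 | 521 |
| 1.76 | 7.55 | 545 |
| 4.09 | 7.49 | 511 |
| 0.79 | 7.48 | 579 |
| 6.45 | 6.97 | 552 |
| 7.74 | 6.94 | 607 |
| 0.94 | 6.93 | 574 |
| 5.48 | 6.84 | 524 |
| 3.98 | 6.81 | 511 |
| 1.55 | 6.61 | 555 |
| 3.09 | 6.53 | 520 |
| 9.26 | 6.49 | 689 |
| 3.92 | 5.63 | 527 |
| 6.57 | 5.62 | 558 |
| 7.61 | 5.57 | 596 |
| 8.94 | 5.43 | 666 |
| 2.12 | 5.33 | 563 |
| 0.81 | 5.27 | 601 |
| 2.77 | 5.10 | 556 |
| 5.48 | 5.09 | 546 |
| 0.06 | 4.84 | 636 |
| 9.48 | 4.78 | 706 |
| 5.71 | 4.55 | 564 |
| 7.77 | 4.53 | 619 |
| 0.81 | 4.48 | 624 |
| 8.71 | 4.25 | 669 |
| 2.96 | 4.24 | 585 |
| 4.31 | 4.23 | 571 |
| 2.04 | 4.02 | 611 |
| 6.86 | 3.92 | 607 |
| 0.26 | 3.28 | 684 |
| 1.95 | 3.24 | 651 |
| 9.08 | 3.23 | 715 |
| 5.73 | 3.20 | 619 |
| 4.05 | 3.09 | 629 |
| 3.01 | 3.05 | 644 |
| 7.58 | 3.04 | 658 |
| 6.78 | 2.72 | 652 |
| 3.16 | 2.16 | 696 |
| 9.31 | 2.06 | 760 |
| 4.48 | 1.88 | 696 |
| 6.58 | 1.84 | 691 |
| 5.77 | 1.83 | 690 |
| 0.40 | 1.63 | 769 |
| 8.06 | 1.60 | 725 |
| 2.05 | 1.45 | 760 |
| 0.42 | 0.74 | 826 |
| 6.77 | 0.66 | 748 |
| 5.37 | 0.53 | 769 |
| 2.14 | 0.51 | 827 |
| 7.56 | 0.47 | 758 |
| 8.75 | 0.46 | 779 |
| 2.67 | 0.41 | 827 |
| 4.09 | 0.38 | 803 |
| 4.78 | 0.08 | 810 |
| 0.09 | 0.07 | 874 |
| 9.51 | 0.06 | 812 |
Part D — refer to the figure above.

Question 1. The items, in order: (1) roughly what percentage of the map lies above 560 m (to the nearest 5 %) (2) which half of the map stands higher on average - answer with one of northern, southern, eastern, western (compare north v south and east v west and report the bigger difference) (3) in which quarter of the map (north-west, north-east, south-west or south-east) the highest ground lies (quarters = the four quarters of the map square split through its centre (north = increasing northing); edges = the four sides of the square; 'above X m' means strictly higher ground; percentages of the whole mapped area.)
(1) Roughly 75 % of the ground is higher than 560 m.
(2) Taken as a whole, the southern half is higher than the northern.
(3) The highest point lies in the south-west quarter of the map.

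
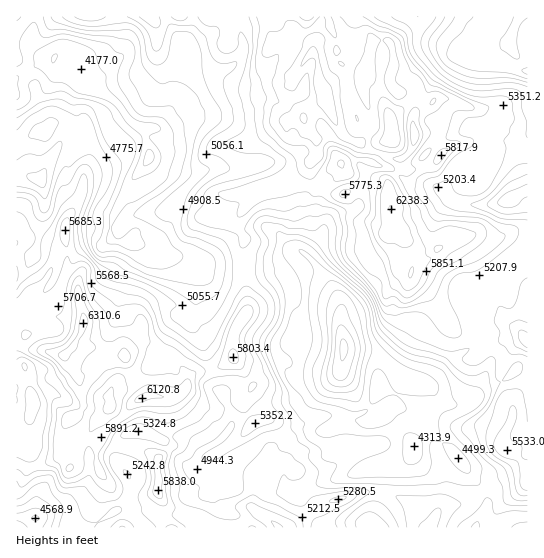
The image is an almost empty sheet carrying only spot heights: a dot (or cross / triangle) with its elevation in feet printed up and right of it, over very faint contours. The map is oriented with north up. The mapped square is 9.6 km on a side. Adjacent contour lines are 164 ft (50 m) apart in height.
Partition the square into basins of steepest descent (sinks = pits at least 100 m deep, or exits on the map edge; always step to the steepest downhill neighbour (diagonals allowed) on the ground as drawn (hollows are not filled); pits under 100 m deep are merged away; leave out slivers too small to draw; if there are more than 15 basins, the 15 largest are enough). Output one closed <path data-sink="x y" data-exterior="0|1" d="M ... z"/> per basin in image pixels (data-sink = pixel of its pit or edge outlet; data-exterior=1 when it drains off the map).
<path data-sink="343 347" data-exterior="0" d="M335 16l-72 1 10 21-1 7 31 18-10 18-1 8 4 14 7 10 2 13 3 5 8 7 1 16-16 18-50 17 2 9-16 20 2 11 6 9-2 7 0 12 5 52-13 22-2 27-3 3-9 6-27 6-7 10-4-14-9-10-25-15-10 0-10 7-4 5-16 0-10 4-21 17-13-19 0-4 10-9 6-12 3-16-5-18 0-17-12-17 0-20-2-4-4 4-6 0-25-6-8 0-6 3 0 220 2 2 8 4 5 0 20-7 9-7 2-10 12 7 3-10 4-2 16 1 5-3 16 8 24 4 17 10-2 34 6 9-2 17 8 9 156 0-5-14 0-7 3-3 42-12 22 1 20 8 9 8 5 9 10 10 97-1 0-237-13-6-8 0-8 13-4-5-8-3-6-6-12-28-8-12-20 4-12 12-16 6-9-14 3-13-14-20-5-17 1-20 12-12 1-8 4 8 15-1 16-7 13-14 24-7 9-10 1-13-7-8-30-10-10 0-22 14 1-7-4-13-14-1-7-7 0-11 2-5 0-16-2-10-5-3-7 0-5 1-3 6-14-2-13-12z"/><path data-sink="149 157" data-exterior="0" d="M262 16l-13 0-16 4-7 0-1-4-209 1 0 224 14-2 25 6 6 0 4-4 2 4 0 20 12 17 0 17 5 18-3 16-6 12-10 9 0 4 13 19 21-17 10-4 16 0 4-5 10-7 10 0 25 15 9 10 4 14 7-10 27-6 12-9 0-23 15-26-5-52 0-12 2-7-6-9-2-11 16-20-2-9 50-17 16-18-1-16-8-7-3-5-2-13-7-10-4-14 1-8 10-18-31-18 1-7z"/><path data-sink="527 71" data-exterior="1" d="M527 16l-191 1 8 16 13 12 14 2 3-6 5-1 7 0 5 3 2 10-2 32 7 7 14 1 4 13-1 7 22-14 10 0 30 10 7 8-1 13-9 10-24 7-13 14-22 8-9 0-5-7 0 7-12 12-1 4 0 16 5 10 12 2 14-1 20-9 19-15 16-4 9-11 5-16 10-8 11-1 19 6z"/><path data-sink="35 518" data-exterior="0" d="M102 437l-5 3-16-1-4 2-3 10-12-7-2 10-6 6-23 8-5 0-10-5 1 65 151-1-7-8 2-17-6-9 2-34-17-10-24-4z"/><path data-sink="510 199" data-exterior="0" d="M509 148l-11 1-10 8-5 16-9 11-16 4-19 15-26 10-22-3 4 11 12 17-3 13 9 14 16-6 9-11 16-4 23-11 12 4 12 0 9-5 18-3 0-74z"/><path data-sink="374 527" data-exterior="1" d="M381 492l-23 1-35 11-3 3 0 7 5 13 106 0-10-9-5-9-9-8z"/>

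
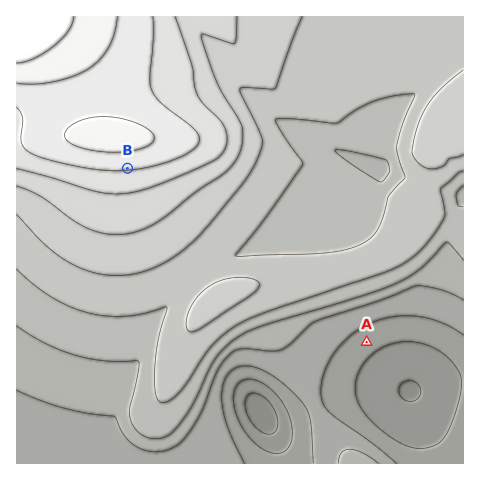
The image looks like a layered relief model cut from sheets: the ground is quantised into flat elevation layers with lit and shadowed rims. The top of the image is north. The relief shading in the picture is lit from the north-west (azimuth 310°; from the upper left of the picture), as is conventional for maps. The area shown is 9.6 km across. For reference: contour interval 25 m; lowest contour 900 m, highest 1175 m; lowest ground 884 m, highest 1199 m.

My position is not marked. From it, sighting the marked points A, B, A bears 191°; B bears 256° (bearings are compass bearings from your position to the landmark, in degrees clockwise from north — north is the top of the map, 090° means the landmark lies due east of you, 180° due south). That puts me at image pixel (414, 97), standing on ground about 1025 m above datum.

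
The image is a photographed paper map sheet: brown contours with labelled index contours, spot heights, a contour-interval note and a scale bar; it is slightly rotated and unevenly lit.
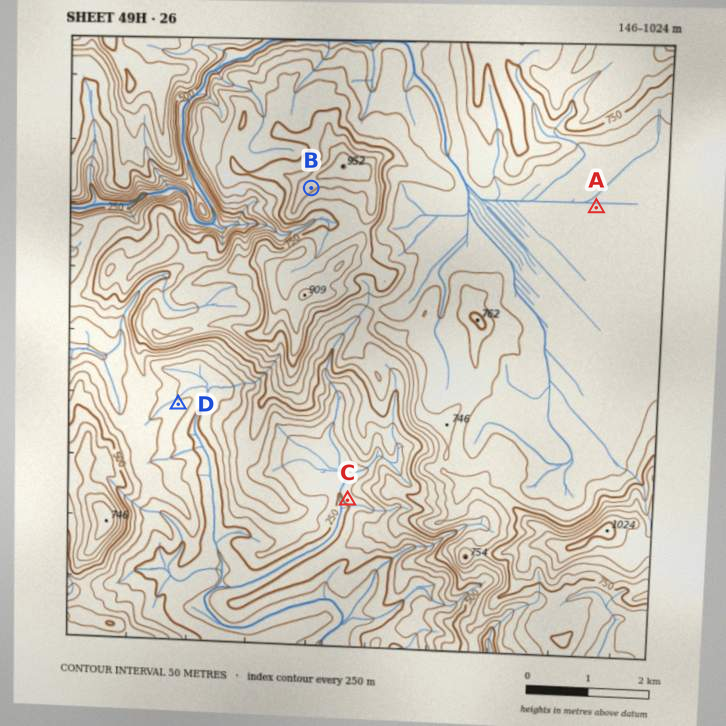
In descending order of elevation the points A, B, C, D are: B A D C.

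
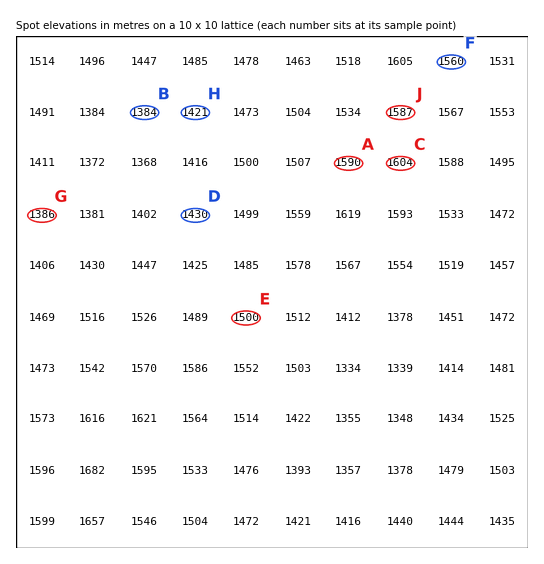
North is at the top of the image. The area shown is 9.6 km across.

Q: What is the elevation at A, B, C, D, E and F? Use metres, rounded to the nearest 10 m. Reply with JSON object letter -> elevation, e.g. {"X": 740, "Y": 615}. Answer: {"A": 1590, "B": 1380, "C": 1600, "D": 1430, "E": 1500, "F": 1560}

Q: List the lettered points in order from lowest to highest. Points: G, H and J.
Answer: G H J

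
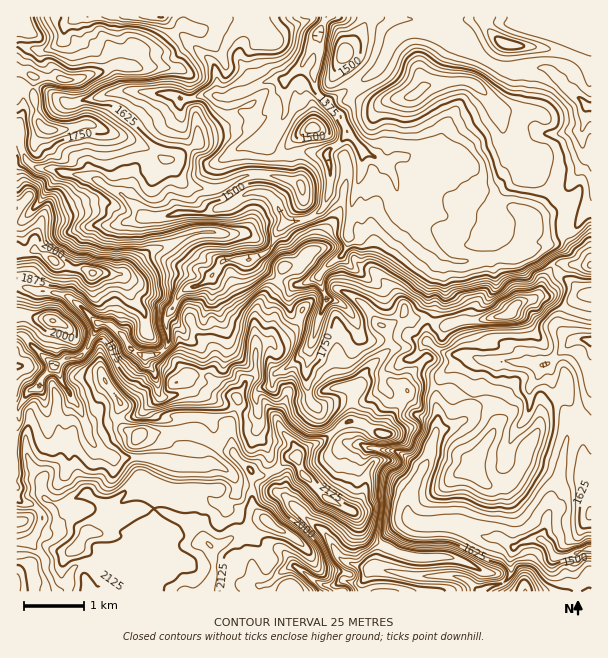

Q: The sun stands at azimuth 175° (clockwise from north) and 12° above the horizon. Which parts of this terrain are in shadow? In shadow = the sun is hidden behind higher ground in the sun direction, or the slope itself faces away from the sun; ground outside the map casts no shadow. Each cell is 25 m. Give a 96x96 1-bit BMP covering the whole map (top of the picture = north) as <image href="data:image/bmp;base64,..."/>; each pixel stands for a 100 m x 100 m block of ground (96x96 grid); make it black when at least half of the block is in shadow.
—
<image width="96" height="96" href="data:image/bmp;base64,Qk2+BAAAAAAAAD4AAAAoAAAAYAAAAGAAAAABAAEAAAAAAIAEAAATCwAAEwsAAAIAAAAAAAAA////AAAAAAAAAAAAAAB/4f4D4AAAAAAAABH////g88AAAAAAAB/CP//gf+AAAAAAAA+Bv/8B/+wAAAAAAAYPngAP//+gAAAAAAAfAAA////wAAAAAAA8AH/////jgAAAAAB4A////8dnwAAAAAD4B////4AAwAAA4APwB////gAAAAAAAA/gB///GAAIMAAAAB/gB//+AADAEAAAAD/AA//4AADgAAAAAP+AA//gAADgAAAABP+D8/+AAADBAgAADP8H2fAAAADDx4AAAP4fwOAAAACD/8AAAHwfwAAAAAAB/+D/8AA/gAAAAAAB//P/8AD/gAAAAAAM////4GD/gAAAAAAOf///wyD/IAAAAAAOP//AB6B/P4AAAAAMH4AAB84e/wAAAAAAGAAAB5+A+AAAAAAAAAAAB4PgAAAAAACAAAAAA4fwAAAADADAAD/wAA/4H4AADADAAH/wAA/+f/AADACAID/H8B///+AABADAYB//8D///wAAAABowB//8D///gAAAAB4QH//wH//fgAAAAB5gP//+P/gHgAAAAA7AP//+H/+DAAAAwAPAf/H+H//gYAAAQAHwf/gfj//w8AHuAAH/////j//48AH/AAf///f/g//8OAAEDB4/////gP/+D4AADBwP////AH3/BwAABDgH/j//ADj+EgAAAfAD/D//gBg8AAAAAAAD+H//gAgwAAAAAAAf8H//CQwAAAAAAAD/4Dz/iwwDgPAAAA//gD5/2QfDh/vwAD/8AL//z8eHh//wAD/4AB//7+cP///8AD/wAA////4/////gD/gAA////j/////8D+AAAf//f/+f///+AIAAQP//P/8////8AAB/4H/+D/7////4AAf/4A//Af/////4AB//4Af/4P//////wH//wAP/8P//////8P//4AB//n//////+P///AAH/////////v///wAH/////////3/////D/////////3/////j////P///9z/////7/7/+GP/887/////7/5/4AH/wcd/////7x9g4AD/gOf//h///g8AwAA8AL///AB/4A4AAAAAAD///AAAgAYAAAAAAD//+AD8AAAAAAAAAD//4AD/B/AAAAAAAD//AAB///AAAAAAAD+OAAA///AAAAAAADgAAAAP//AAAAAAADAAAAAH/+GAAAAAADAAAH4D/gHAAAAAADAAAP4A/ADAAAAAOCAAB/wAAQDAAAAAAAHgfhwAAcEAAAAAAAP//AAAAf8AAAAAAAP/+AAgAP4AAAAAAAP/8AGgAP4AAAAAAAH/8IP+AH4AAAAADgH///PjwHwPAAAf/gCD+ACA4HgP4AB//AAAAAAAODgP4AD/+AAAAAAAALgH4C//8AZ8AAAAAPwH4f//wB7/gAAAAAwD4f/wAB//gA4AAAQB///AAB//AAYAAAYA//+AAD/+ABYAAAYAf/8AAAH8AHAAAAcAP/4P4AD8Z/AAAAfAH/w/4AL+/+AAAAPAHwB/gAL///AAAAPgCAB/AAA///AAAOPgAAAcAA="/>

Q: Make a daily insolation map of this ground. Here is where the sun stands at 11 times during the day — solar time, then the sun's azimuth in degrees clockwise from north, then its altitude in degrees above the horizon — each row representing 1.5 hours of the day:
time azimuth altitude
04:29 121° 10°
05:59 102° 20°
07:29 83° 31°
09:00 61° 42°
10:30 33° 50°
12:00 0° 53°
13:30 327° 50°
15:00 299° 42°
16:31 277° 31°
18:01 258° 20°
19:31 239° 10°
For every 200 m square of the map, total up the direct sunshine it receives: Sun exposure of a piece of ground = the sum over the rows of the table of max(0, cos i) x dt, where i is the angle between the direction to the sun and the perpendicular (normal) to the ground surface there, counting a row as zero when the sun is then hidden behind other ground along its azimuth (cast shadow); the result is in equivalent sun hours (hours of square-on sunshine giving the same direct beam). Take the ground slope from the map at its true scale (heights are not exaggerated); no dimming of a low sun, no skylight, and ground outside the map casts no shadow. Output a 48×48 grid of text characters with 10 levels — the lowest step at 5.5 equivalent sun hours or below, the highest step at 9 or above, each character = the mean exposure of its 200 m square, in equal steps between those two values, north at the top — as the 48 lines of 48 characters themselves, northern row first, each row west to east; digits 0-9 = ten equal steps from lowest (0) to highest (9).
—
888888988889888998888898448998888888887888888888
788889999999987888888986368998888988887899988888
866888889999998688787765568987789998888667788998
999988889988899858766555767876789999988755567889
899999876666678867777668677657888999989888888888
774354222001235465677889767678999998888999999878
886222468887744677788888954889999876667899999976
778778999999988999888888995488766666777889999987
689889999988888999888789998377766677888888888888
777777789999988888888888777656666778877788887788
786556667789998876788885324966777788877788899988
656776567788997347899888876887888888887788888888
854346567788887788999999985888989888888788888889
988888756668778999866689885888988888898778888889
987899986657667775455457766889988888999876778898
858888888745544645799756658889888888888887777888
688887776665566688898742389788888888888998777888
897666667899888888997478898788988888888887788879
998888889888886446676689998778988777888877887789
889888888898765410000788864689988876666567788899
445788788998754446668898625889988888777887788888
674455778898865567888865148987998888889888888643
764223456777723687888977847998799888888778889876
988840466774328888989988841489889888898788875589
998884034687128788999987528758988999998898532789
666788300276246788889998448977988889875200346766
655566383157167887889997468887788657445555688776
843410587000178787888884578889988884467887778899
982024888844689888887546888899767887887767877998
754688888974789888887477789998789867899999989898
516747788885588889975697689997889878888999899888
577856768986568888868886535777878766888999889888
798886877768889988867887656799986576788999888788
789898788788899999876888867899988764678997898888
888998777888888988877788877557987545788988987888
888998876777887788888879876750002436888888977888
799999886555677877888788668888761356788888877888
799889888999988887689846888887304457788888877889
788799988989999999776444898988534556878898767889
788899989888888888887641389987554545556777668888
867888888999988988988972026998654433555556678788
986889988888899999889887100365454456665556788888
768889988888888999987888720144555678877666767877
788898778888888999887658871143777888998876674862
987887888888887787888865874022588888888888896214
987767888888888888888763577545555555678887997888
888788999988999888888688236578887555535547998899
888888888888899988888889867889999999985578889999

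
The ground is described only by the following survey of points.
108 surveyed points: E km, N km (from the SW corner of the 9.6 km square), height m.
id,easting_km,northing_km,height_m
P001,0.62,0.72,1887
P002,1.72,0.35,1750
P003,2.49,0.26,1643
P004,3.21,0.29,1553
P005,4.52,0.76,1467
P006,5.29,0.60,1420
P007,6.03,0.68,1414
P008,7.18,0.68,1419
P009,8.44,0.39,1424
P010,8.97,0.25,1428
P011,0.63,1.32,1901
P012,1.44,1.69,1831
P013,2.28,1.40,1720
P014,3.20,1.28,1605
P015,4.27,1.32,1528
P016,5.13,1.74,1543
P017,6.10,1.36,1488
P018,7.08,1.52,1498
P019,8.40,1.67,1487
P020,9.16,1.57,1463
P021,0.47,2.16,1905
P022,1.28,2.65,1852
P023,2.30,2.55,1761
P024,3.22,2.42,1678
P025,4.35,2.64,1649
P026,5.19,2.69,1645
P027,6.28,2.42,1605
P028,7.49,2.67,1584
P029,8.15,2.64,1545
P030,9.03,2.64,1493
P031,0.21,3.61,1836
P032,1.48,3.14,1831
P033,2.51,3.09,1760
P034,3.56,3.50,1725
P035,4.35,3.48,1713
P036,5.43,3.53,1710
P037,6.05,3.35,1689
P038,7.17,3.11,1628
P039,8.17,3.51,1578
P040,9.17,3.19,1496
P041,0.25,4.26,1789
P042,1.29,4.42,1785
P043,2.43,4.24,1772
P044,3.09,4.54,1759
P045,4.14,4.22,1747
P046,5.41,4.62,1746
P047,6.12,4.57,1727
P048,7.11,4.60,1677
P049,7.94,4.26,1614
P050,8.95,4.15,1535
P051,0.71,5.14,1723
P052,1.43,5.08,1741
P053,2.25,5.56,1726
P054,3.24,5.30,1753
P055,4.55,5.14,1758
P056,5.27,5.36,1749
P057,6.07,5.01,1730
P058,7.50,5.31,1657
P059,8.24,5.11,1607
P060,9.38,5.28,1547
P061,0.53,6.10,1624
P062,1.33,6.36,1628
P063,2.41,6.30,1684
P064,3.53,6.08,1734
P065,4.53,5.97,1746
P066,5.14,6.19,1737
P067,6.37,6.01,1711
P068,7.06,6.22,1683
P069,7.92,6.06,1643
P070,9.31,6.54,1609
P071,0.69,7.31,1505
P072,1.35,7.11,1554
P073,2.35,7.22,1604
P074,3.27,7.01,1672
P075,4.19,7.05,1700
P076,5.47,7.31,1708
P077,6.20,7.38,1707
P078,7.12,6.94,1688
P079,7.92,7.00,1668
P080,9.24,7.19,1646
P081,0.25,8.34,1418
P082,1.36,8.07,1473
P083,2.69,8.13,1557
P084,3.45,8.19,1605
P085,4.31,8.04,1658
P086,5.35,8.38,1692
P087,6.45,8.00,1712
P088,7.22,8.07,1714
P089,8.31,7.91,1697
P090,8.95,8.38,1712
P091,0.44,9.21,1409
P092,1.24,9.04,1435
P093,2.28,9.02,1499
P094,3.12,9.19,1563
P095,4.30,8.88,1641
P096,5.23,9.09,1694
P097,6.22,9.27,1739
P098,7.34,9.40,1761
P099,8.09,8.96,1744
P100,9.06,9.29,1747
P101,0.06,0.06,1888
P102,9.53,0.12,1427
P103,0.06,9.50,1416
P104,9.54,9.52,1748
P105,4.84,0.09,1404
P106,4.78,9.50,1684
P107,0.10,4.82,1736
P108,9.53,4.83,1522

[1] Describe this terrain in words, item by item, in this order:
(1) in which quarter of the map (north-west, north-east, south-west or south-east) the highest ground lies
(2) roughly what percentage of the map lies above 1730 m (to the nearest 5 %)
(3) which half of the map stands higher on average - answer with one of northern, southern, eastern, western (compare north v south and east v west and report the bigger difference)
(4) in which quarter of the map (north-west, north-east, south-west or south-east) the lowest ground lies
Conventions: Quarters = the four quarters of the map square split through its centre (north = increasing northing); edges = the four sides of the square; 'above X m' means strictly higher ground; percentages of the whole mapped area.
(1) Look to the south-west quarter for the highest ground.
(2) Ground above 1730 m makes up about 25 % of the sheet.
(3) The western half stands higher on average than the eastern half.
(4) Look to the south-east quarter for the lowest ground.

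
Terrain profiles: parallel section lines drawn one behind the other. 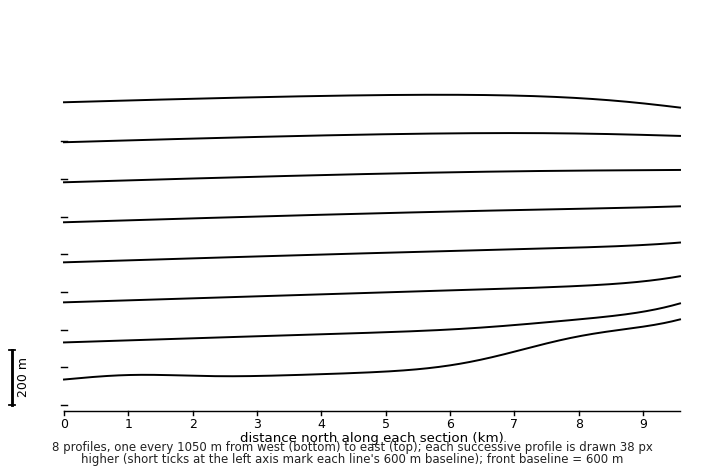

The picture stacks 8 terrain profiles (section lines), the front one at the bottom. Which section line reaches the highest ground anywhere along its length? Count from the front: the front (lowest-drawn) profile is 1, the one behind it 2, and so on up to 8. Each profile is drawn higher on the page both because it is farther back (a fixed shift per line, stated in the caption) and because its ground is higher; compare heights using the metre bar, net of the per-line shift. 1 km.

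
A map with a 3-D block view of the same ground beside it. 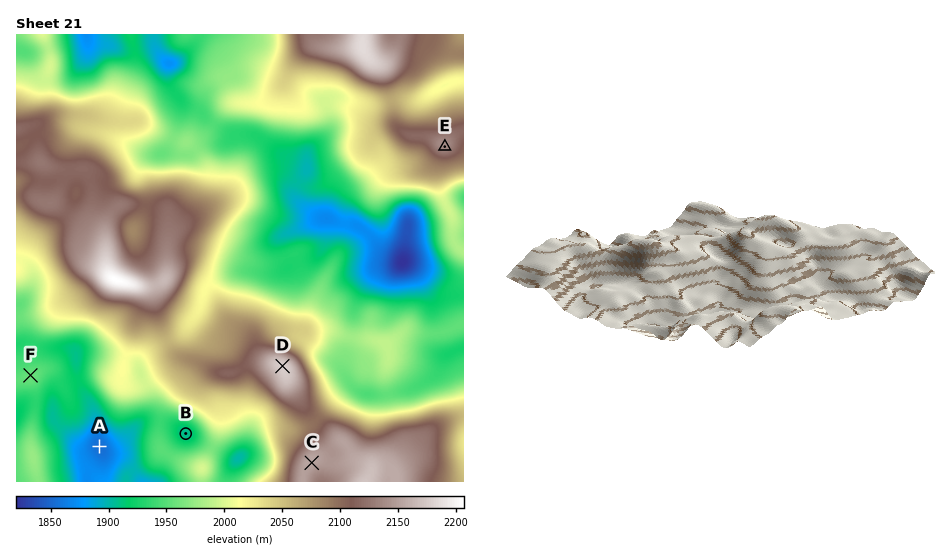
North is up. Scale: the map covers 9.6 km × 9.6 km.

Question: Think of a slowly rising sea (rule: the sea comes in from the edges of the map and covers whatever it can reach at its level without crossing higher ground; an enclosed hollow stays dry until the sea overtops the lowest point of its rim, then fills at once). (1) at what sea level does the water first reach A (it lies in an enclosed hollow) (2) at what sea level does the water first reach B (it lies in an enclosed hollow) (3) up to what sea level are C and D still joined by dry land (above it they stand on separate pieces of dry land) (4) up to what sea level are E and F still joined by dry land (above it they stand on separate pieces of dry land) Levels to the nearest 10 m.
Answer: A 1870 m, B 1940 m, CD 2100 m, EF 1930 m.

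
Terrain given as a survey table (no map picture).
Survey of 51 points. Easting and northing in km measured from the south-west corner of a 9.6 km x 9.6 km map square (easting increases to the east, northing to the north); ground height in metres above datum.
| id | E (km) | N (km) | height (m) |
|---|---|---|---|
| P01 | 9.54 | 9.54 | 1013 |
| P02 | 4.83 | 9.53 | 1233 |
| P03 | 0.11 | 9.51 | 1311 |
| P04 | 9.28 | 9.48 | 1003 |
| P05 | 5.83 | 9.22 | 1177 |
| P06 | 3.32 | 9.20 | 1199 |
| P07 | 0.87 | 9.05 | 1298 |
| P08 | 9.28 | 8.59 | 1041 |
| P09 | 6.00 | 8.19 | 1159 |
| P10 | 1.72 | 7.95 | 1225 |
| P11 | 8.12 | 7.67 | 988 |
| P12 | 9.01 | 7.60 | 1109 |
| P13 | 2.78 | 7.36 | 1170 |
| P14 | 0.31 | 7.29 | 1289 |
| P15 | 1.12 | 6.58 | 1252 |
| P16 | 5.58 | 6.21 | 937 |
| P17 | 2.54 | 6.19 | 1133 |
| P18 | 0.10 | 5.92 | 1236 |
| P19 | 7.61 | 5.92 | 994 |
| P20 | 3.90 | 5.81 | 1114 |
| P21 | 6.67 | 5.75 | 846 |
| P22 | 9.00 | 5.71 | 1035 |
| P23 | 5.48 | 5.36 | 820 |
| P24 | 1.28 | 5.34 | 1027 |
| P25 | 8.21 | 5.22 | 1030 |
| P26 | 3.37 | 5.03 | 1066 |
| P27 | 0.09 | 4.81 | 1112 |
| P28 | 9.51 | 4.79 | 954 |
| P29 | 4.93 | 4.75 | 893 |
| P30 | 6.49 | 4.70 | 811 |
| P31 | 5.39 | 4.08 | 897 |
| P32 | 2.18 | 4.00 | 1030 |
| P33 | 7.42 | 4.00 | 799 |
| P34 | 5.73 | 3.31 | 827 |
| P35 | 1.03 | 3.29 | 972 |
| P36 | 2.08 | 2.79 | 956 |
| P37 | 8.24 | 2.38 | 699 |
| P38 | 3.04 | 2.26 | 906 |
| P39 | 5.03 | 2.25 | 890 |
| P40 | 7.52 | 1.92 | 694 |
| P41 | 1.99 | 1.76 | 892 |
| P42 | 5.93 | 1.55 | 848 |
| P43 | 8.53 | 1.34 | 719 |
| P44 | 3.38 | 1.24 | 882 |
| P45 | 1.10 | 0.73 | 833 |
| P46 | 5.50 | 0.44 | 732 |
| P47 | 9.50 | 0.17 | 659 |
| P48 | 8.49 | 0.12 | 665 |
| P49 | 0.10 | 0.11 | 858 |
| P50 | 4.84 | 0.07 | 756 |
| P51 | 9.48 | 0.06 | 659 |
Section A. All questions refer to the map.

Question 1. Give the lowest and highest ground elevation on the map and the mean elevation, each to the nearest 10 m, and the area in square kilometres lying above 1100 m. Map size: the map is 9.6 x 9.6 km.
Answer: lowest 650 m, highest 1340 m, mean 970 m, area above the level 21.7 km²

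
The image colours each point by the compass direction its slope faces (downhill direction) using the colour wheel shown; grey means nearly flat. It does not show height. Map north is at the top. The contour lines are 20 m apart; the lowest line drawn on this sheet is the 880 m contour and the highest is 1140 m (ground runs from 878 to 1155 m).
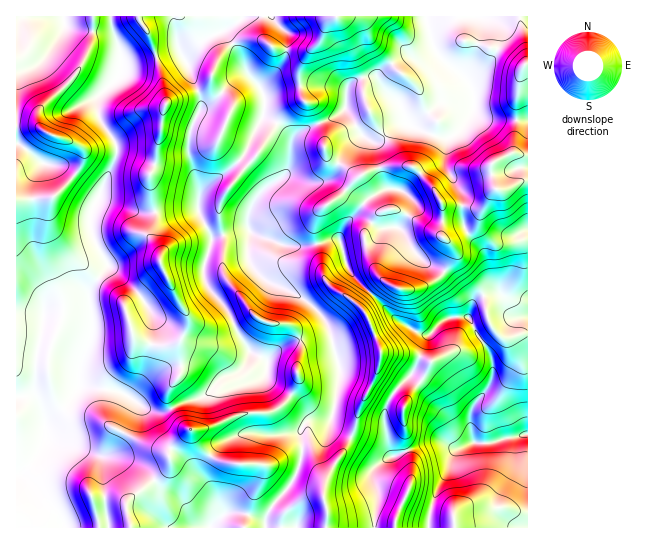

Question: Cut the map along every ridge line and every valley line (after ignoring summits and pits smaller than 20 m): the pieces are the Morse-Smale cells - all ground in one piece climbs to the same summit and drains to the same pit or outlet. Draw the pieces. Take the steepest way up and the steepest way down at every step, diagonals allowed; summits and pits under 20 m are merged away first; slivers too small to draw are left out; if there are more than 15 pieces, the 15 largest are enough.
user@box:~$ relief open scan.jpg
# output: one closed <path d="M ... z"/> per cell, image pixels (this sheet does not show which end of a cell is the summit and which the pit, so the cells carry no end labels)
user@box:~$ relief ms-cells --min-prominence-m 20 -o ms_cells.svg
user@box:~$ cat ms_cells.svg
<path d="M483 16l-309 0-1 2 4 27 6 12 24-20 12-5 6 0 11 17 9 21 18 21 2 8-2 19-16 33-7 8 6 8 13-14 20-34 11-11 11-7 4 0 8 6 6 16 18-7 8-7 7 9 7 13 12 10 8-1 12-11 12-6 32 13 18 0 11-10 9-16 0-17-4-8 2-6 17-14 11-19 1-11-3-9-7-7z"/><path d="M110 16l-94 1 1 296 26 2 3-3 17 0 19 4 10 5-4-27 5-11 15-18-15-27-2-9 0-14 26-64-1-8-13-18-6-15 2-13 18-19 4-9 0-14-9-26z"/><path d="M83 385l-4 1-11 19-21 17-2 19-6 13-6 8-13 12 32 33 13 21 145 0 7-8 12-8 10 0 26 8 10-18 12-12 9-15 5-18-14 0-17 8-45-2-15-7-13-13-5-13-12-8-9-14-6 4-11 0-12-5-21-15z"/><path d="M225 32l-6 0-12 5-24 20-4-6-5 0-52 14-5 13-18 19 0 20 14 21 4 11-1 9-17 39 2 3 36 12 18-1-6-36 7-14 8-54 10-8 27-8 8-8 2-6 2 8 19 18-1 10-12 29 20 18 5-5 19-37 2-19-4-10-16-19-9-21z"/><path d="M330 332l-40 11-12 6-11 11-16-8-6 14-6 6-17 7-15 16-25 8-8 4-2 3 8 12 12 8 5 13 20 17 17 4 36 1 17-8 14 0 2-12-3-12 3-7 8-6 19 0 5-13 5-28 0-12z"/><path d="M498 293l-8 0-13 6-10 18-17 0-8 4-15 17-10 27-6 10 16 14 26 40 8 7 13 7 19 0 35-9 0-117-11-1-5-5-4-9z"/><path d="M473 111l-9 15-16 13-3 27 18 28 1 32 7 12 12 13 10 34 24 31 10 0 1-195-37-1-13-4z"/><path d="M345 109l-25 16 4 8 0 14 3 8 32 22-8 6-4 8 26 20 7 2-4 2-12 19 1 11 11 28 8 8-13 12 26 27 26 15 8-2 15-14 21-2 4-7-2-13-22-24-24-12-14-16-9-19 12-20 0-7-10-8-17-4-8-24-2-18-16-14-7-13z"/><path d="M319 123l-20 9-6 6-2 5-4 30-30 24-9 18 0 12 9 9 36 11 20-2 25-6 5 8 5 22 7 10 14 13 2 0 13-11-8-8-11-28-1-11 12-19 4-2-7-2-26-20 4-8 8-6-32-22-3-8 0-14z"/><path d="M251 232l-3 25 5 12 12 11 34 16 10 7 15 15 5 11 11 38 0 12-9 46 6 6 13 6 6-12 4-19 16-31 5-20-10-32-11-17 11-13-18-16-5-8-5-22-5-8-25 6-20 2-36-11z"/><path d="M406 123l-7 1-20 16-7 2 3 3 8 37 3 6 16 3 10 8 0 7-12 23 15 24 12 11 20 9 22 24 2 11 2-6 8-6 9-3 11 1-10-15-8-28-12-13-7-12-1-32-18-28 0-13 4-15-22-5z"/><path d="M63 312l-17 0-3 3-27-1 1 214 47-1-1-5-11-15-32-33 13-12 6-8 6-13 2-19 21-17 11-18 1-21 11-28 1-16-6-5z"/><path d="M198 208l-43 4 0 11-4 12 9 16 1 15 27 49-1 12-8 16 2 22 16 3 20 13 22-9 6-6 6-13-15-23-8-19-23-29-1-17 8-27z"/><path d="M249 229l-37 9-8 27 0 13 7 13 17 20 8 19 13 21 18 9 15-13 16-7 27-5 4-4 0-2-5-11-15-15-10-7-34-16-12-11-5-12 0-11 3-8z"/><path d="M99 199l-8 16 0 14 5 16 12 21 35 32 8 13 2 10 0 17-9 35-16 24 6 2 20-23 15-8 12-3-2-22 8-16 1-12-27-49-1-15-9-16 4-12 0-10-18-1z"/>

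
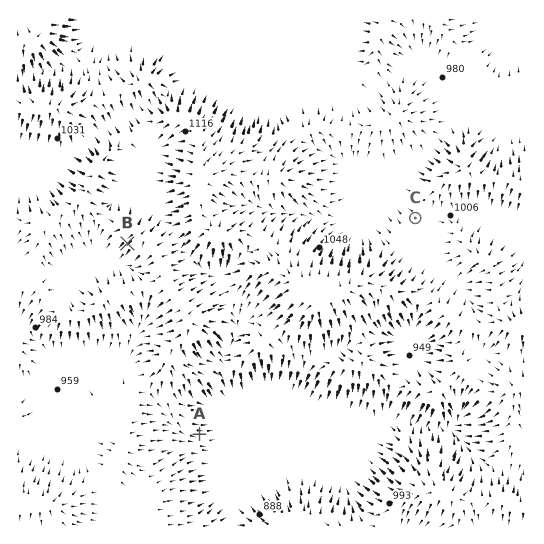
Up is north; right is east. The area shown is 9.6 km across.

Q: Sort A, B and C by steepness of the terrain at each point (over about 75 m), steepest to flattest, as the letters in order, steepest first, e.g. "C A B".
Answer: B A C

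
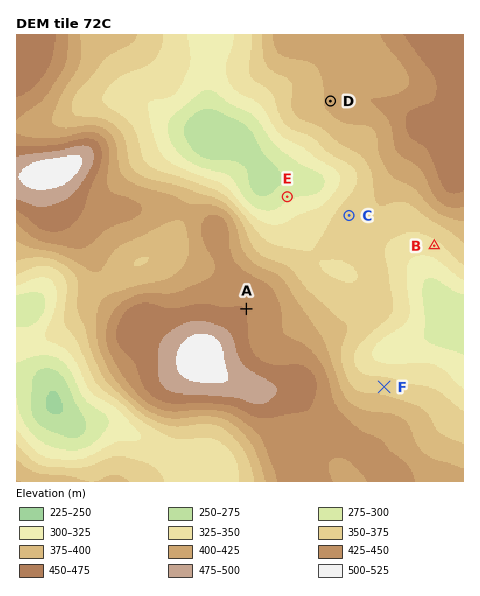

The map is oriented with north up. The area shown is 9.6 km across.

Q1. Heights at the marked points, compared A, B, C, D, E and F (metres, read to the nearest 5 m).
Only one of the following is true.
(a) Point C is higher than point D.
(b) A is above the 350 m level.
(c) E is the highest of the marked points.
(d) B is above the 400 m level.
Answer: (b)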